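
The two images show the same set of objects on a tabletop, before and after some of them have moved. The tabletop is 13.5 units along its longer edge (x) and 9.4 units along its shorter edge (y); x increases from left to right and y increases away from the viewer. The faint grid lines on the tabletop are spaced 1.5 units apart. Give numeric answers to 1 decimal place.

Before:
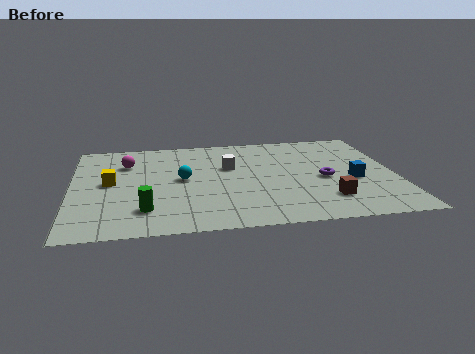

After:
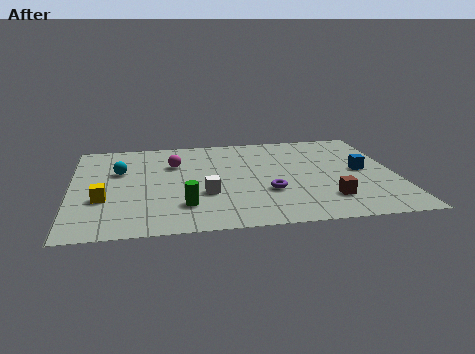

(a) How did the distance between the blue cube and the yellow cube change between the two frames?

+0.8

Before: roughly 10.1 units apart; after: 10.9. That's 0.8 units further apart.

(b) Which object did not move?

the brown cube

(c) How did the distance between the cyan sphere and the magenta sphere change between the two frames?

-0.6

They were about 3.0 units apart before and 2.4 after — 0.6 units closer together.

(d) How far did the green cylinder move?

1.6

The green cylinder was near (3.0, 2.1) before and (4.6, 2.3) after, so it travelled √(1.6² + 0.2²) ≈ 1.6 units.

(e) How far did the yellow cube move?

1.6

The yellow cube moved from about (1.6, 4.9) to (1.3, 3.3), a distance of √(0.3² + 1.6²) ≈ 1.6.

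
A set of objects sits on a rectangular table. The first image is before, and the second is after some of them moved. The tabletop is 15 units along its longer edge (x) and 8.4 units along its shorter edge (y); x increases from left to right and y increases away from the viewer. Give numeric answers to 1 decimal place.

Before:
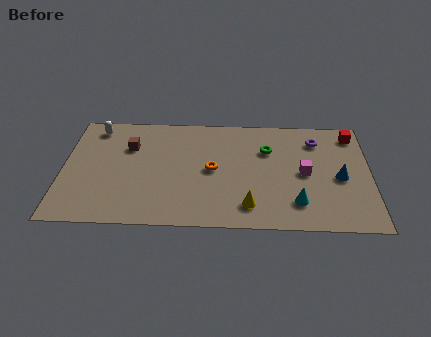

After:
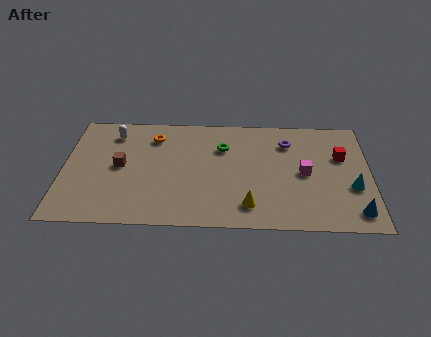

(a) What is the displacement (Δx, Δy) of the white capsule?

(0.9, -0.4)

The white capsule started near (1.5, 7.2) and ended near (2.4, 6.8).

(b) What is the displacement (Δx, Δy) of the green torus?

(-2.2, 0.1)

From the two frames, the green torus sits at roughly (10.0, 5.8) before and (7.8, 5.9) after.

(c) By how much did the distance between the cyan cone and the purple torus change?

-0.3

The distance was about 4.8 in the first image and 4.5 in the second, so they moved 0.3 units closer together.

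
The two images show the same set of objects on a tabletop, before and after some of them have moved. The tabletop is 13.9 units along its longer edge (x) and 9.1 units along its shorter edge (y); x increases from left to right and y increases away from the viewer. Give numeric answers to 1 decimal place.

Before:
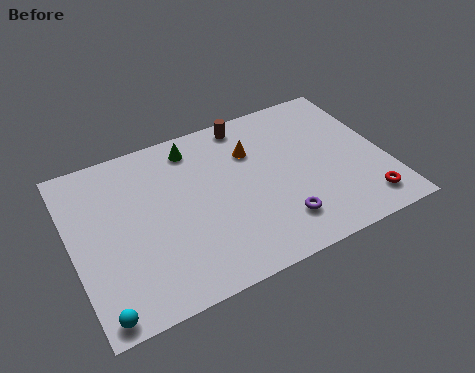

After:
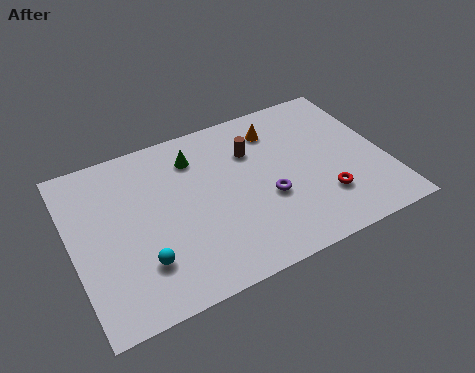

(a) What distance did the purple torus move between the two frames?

1.5

The purple torus was near (8.8, 2.0) before and (8.5, 3.5) after, so it travelled √(0.3² + 1.5²) ≈ 1.5 units.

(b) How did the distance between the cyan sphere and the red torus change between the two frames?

-3.7

The distance was about 11.8 in the first image and 8.1 in the second, so they moved 3.7 units closer together.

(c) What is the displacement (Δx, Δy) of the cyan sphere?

(2.0, 1.6)

The cyan sphere was at about (0.8, 0.8) and moved to about (2.8, 2.4).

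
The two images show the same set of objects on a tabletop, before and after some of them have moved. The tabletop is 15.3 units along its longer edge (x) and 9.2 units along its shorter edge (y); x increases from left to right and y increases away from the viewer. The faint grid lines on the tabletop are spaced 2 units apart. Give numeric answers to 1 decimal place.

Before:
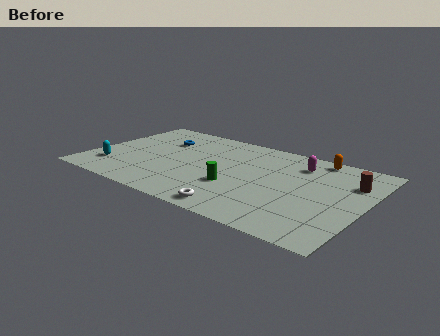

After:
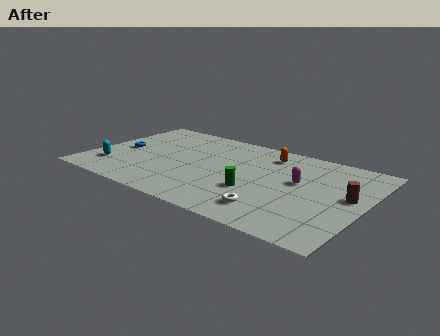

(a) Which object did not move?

the cyan capsule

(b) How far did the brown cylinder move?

1.5

The brown cylinder moved from about (14.3, 6.5) to (14.4, 5.0), a distance of √(0.1² + 1.5²) ≈ 1.5.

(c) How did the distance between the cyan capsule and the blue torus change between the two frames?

-2.5

The distance was about 4.7 in the first image and 2.2 in the second, so they moved 2.5 units closer together.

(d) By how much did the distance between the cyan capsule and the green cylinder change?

+1.1

Before: roughly 7.0 units apart; after: 8.1. That's 1.1 units further apart.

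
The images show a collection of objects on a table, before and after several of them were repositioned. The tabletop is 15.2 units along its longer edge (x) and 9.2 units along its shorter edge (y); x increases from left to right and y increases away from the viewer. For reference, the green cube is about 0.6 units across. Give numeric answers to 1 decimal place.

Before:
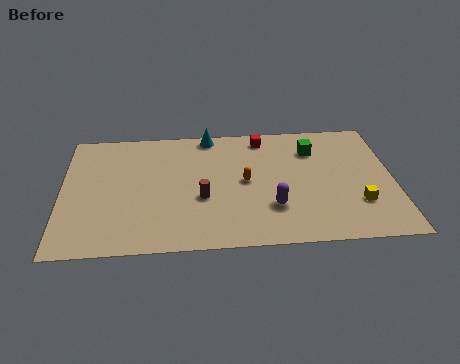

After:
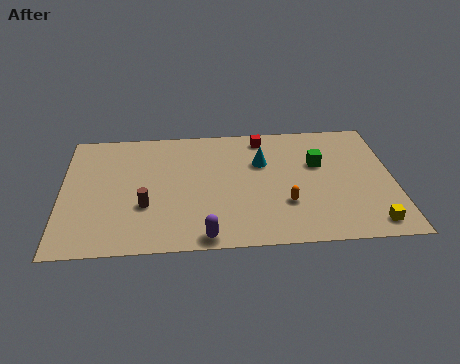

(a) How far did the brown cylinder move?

2.6

The brown cylinder moved from about (6.4, 3.6) to (3.8, 3.2), a distance of √(2.6² + 0.4²) ≈ 2.6.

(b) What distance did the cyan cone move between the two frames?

3.3

The cyan cone moved from about (6.8, 8.4) to (9.2, 6.1), a distance of √(2.4² + 2.3²) ≈ 3.3.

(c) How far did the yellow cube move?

1.6

The yellow cube was near (13.5, 2.7) before and (14.0, 1.2) after, so it travelled √(0.5² + 1.5²) ≈ 1.6 units.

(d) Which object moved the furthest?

the purple capsule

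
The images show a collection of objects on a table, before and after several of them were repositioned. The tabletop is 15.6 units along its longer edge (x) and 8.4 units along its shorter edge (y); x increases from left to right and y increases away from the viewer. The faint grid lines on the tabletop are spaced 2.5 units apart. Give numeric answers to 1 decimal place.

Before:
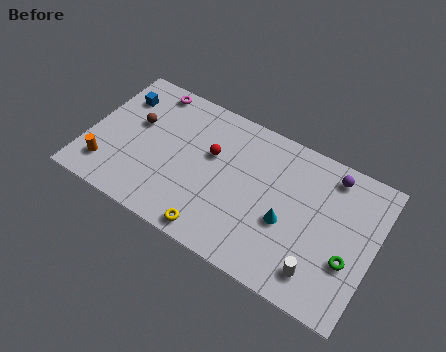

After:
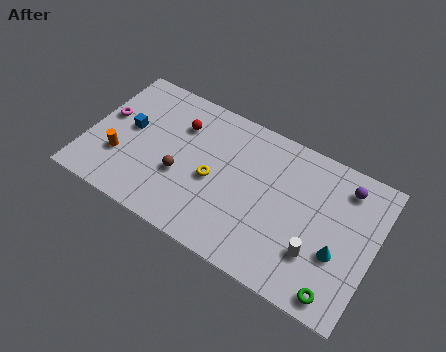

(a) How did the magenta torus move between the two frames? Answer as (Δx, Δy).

(-2.0, -2.7)

The magenta torus was at about (2.8, 7.5) and moved to about (0.8, 4.8).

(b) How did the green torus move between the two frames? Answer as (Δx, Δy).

(-0.3, -2.0)

The green torus was at about (14.4, 3.0) and moved to about (14.1, 1.0).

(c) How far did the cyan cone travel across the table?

2.8

The cyan cone was near (11.0, 3.4) before and (13.8, 3.1) after, so it travelled √(2.8² + 0.3²) ≈ 2.8 units.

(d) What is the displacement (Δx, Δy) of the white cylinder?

(-0.3, 0.9)

From the two frames, the white cylinder sits at roughly (13.0, 1.6) before and (12.7, 2.5) after.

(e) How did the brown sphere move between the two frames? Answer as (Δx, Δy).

(2.8, -1.9)

From the two frames, the brown sphere sits at roughly (2.4, 5.1) before and (5.2, 3.2) after.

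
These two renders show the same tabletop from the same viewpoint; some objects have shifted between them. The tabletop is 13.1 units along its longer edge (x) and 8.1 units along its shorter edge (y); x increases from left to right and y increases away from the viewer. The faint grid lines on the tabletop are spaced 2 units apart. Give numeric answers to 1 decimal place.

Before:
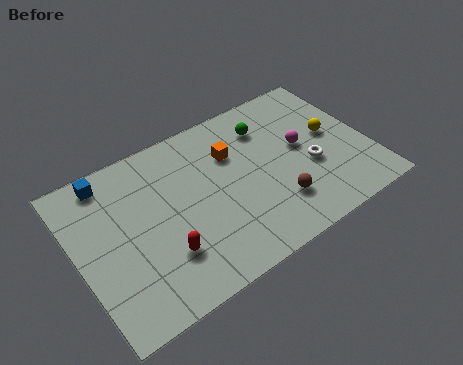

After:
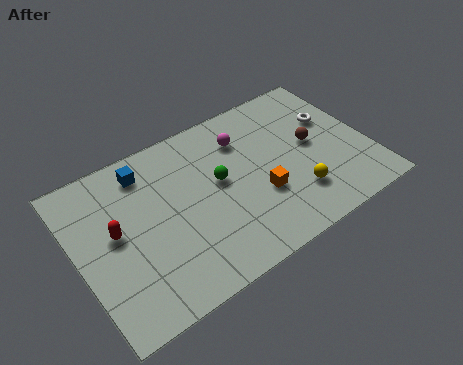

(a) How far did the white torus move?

2.4

From (10.4, 3.2) to (11.8, 5.2), the white torus covered √(1.4² + 2.0²) ≈ 2.4 units.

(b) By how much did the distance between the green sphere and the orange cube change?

+0.5

They were about 1.8 units apart before and 2.3 after — 0.5 units further apart.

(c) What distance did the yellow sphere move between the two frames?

3.1

The yellow sphere was near (11.6, 4.4) before and (9.5, 2.1) after, so it travelled √(2.1² + 2.3²) ≈ 3.1 units.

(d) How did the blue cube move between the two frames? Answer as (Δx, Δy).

(1.6, -0.4)

From the two frames, the blue cube sits at roughly (1.8, 7.1) before and (3.4, 6.7) after.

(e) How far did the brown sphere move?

3.0

The brown sphere moved from about (8.6, 2.1) to (10.7, 4.3), a distance of √(2.1² + 2.2²) ≈ 3.0.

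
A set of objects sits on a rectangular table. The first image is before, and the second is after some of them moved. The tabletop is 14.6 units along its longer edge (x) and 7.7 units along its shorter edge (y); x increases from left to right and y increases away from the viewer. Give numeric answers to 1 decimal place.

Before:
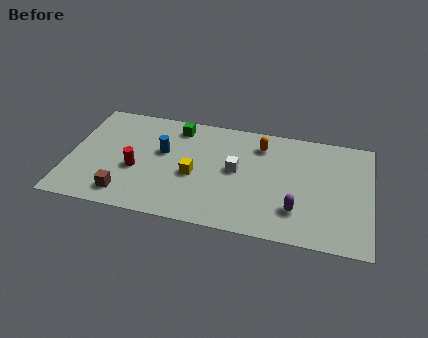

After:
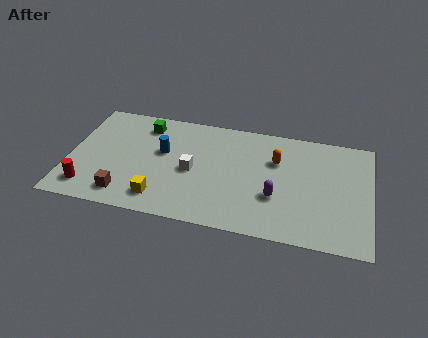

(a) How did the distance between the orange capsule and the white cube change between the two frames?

+2.0

Before: roughly 2.3 units apart; after: 4.3. That's 2.0 units further apart.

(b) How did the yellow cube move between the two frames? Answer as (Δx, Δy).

(-1.5, -1.9)

The yellow cube started near (6.1, 3.3) and ended near (4.6, 1.4).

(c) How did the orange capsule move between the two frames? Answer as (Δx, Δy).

(0.8, -0.9)

From the two frames, the orange capsule sits at roughly (9.2, 6.1) before and (10.0, 5.2) after.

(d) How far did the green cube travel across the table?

1.6

The green cube moved from about (5.1, 6.5) to (3.5, 6.3), a distance of √(1.6² + 0.2²) ≈ 1.6.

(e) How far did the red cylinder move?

2.8

The red cylinder moved from about (3.3, 3.1) to (1.1, 1.4), a distance of √(2.2² + 1.7²) ≈ 2.8.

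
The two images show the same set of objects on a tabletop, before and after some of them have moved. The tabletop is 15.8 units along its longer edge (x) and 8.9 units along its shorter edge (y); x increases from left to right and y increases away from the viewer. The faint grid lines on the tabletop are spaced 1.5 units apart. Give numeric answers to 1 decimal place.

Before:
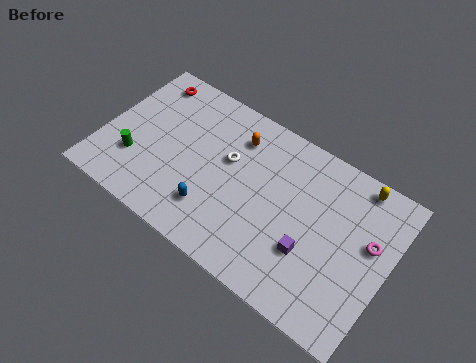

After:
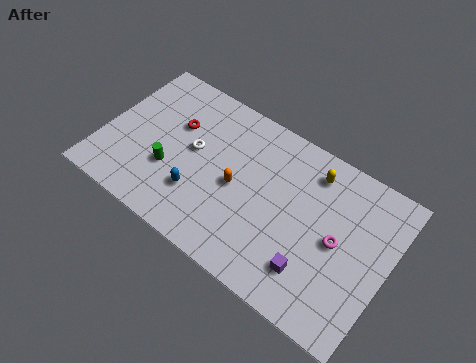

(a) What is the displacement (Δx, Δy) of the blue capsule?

(-0.9, 0.4)

The blue capsule was at about (6.5, 2.2) and moved to about (5.6, 2.6).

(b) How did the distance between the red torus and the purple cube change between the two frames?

-1.9

Before: roughly 11.1 units apart; after: 9.2. That's 1.9 units closer together.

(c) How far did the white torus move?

2.0

From (6.8, 5.4) to (4.9, 4.9), the white torus covered √(1.9² + 0.5²) ≈ 2.0 units.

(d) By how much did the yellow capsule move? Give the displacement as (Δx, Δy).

(-2.4, -0.7)

The yellow capsule started near (13.6, 8.0) and ended near (11.2, 7.3).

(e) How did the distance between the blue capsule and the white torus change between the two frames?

-0.8

Before: roughly 3.2 units apart; after: 2.4. That's 0.8 units closer together.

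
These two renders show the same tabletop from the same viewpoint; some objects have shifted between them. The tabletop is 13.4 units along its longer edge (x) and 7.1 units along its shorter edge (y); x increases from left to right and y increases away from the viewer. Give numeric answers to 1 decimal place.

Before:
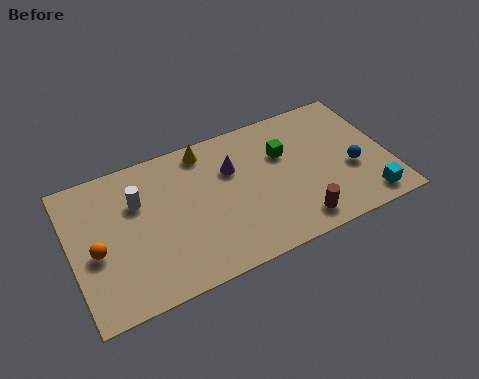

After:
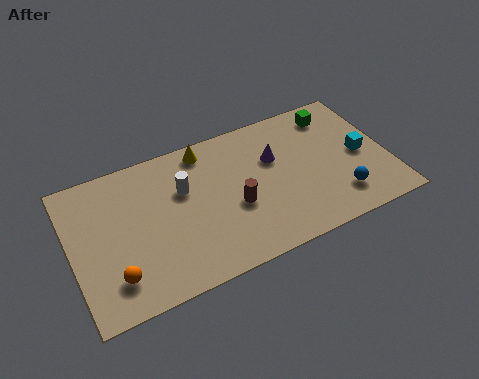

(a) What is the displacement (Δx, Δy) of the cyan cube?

(0.1, 2.4)

The cyan cube started near (12.2, 1.0) and ended near (12.3, 3.4).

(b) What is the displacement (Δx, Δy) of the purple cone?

(1.8, -0.2)

The purple cone started near (6.9, 4.8) and ended near (8.7, 4.6).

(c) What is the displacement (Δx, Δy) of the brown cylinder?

(-2.4, 1.8)

The brown cylinder was at about (9.2, 1.1) and moved to about (6.8, 2.9).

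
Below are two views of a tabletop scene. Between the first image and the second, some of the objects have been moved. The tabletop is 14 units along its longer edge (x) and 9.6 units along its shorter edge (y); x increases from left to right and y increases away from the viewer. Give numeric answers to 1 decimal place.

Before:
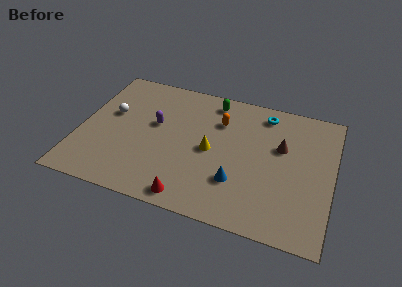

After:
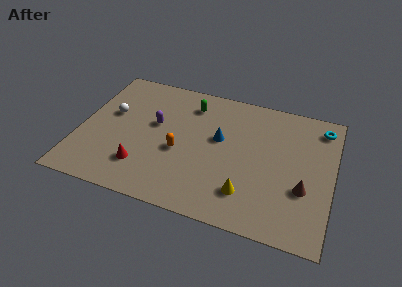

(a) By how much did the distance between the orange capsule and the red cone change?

-3.5

Before: roughly 6.0 units apart; after: 2.5. That's 3.5 units closer together.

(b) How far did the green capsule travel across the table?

1.3

The green capsule was near (7.1, 8.3) before and (5.9, 7.7) after, so it travelled √(1.2² + 0.6²) ≈ 1.3 units.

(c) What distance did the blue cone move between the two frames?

3.0

From (8.9, 2.8) to (7.7, 5.6), the blue cone covered √(1.2² + 2.8²) ≈ 3.0 units.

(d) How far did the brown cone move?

3.0

From (11.1, 6.0) to (12.5, 3.4), the brown cone covered √(1.4² + 2.6²) ≈ 3.0 units.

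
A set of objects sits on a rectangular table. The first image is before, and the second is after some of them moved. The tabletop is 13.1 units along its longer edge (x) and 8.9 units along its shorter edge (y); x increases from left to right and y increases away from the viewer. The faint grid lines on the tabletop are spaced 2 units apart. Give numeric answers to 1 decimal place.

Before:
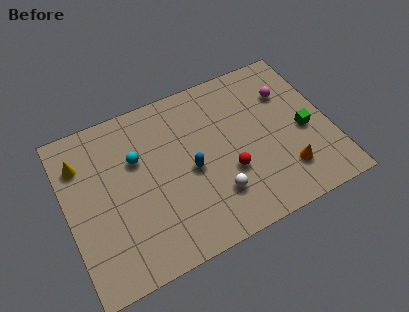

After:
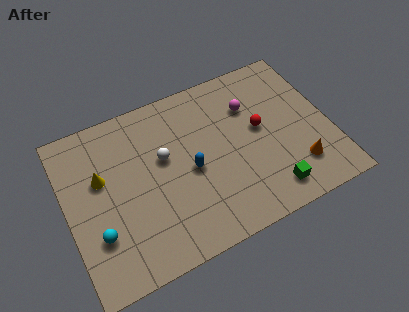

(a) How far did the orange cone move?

0.6

From (10.6, 2.1) to (11.2, 2.1), the orange cone covered √(0.6² + 0.0²) ≈ 0.6 units.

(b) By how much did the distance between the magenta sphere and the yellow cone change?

-2.8

They were about 10.4 units apart before and 7.6 after — 2.8 units closer together.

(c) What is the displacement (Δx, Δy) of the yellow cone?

(0.9, -1.2)

The yellow cone was at about (0.9, 6.7) and moved to about (1.8, 5.5).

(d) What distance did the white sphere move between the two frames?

3.7

The white sphere moved from about (7.1, 2.3) to (4.9, 5.3), a distance of √(2.2² + 3.0²) ≈ 3.7.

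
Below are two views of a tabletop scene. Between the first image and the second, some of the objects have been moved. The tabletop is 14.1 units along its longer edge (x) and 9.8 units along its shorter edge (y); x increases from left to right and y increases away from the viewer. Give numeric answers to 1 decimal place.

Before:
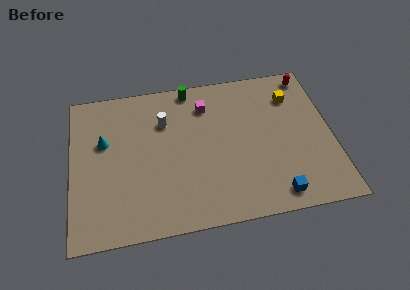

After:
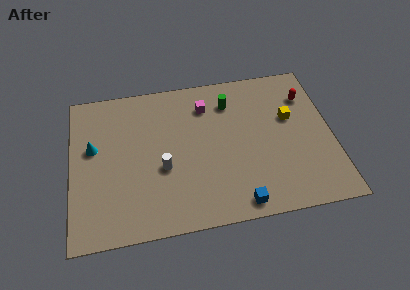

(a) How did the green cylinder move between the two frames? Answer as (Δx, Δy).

(2.1, -1.3)

The green cylinder was at about (6.6, 8.9) and moved to about (8.7, 7.6).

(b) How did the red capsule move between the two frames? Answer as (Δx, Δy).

(-0.2, -1.4)

From the two frames, the red capsule sits at roughly (13.1, 8.7) before and (12.9, 7.3) after.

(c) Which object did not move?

the magenta cube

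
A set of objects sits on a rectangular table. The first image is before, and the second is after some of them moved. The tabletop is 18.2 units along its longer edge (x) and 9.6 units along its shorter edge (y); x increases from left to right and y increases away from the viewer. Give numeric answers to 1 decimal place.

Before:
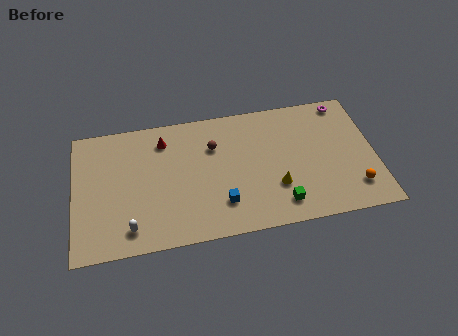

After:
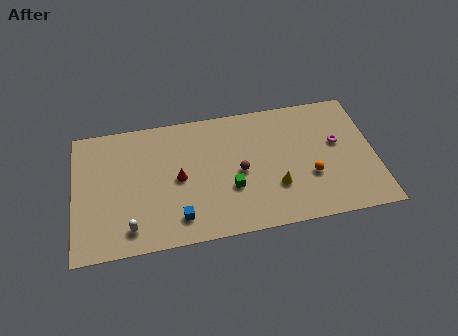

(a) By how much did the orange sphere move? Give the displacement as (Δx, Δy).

(-2.6, 1.3)

The orange sphere was at about (16.8, 2.1) and moved to about (14.2, 3.4).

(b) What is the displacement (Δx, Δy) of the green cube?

(-2.9, 1.7)

The green cube was at about (12.3, 1.7) and moved to about (9.4, 3.4).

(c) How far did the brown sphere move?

2.7

The brown sphere was near (8.5, 6.7) before and (10.0, 4.5) after, so it travelled √(1.5² + 2.2²) ≈ 2.7 units.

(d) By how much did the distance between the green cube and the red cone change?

-5.7

Before: roughly 9.1 units apart; after: 3.4. That's 5.7 units closer together.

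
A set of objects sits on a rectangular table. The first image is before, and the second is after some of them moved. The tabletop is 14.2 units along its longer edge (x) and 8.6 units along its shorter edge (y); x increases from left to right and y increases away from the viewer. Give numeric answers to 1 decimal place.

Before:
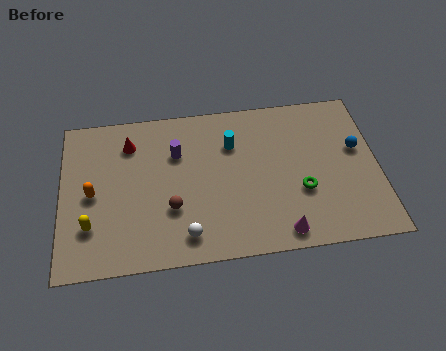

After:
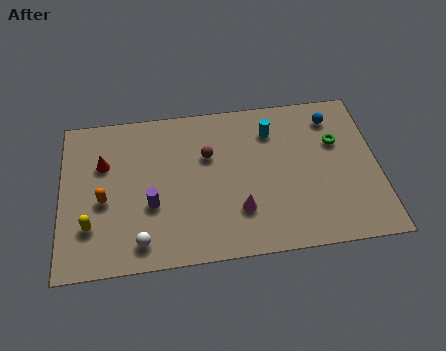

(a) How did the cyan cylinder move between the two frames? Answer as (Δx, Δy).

(1.8, 0.5)

From the two frames, the cyan cylinder sits at roughly (7.7, 6.1) before and (9.5, 6.6) after.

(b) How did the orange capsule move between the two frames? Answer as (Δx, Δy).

(0.5, -0.4)

From the two frames, the orange capsule sits at roughly (1.4, 4.1) before and (1.9, 3.7) after.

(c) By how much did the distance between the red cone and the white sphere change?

-1.1

Before: roughly 5.8 units apart; after: 4.7. That's 1.1 units closer together.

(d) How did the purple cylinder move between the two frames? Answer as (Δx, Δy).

(-1.2, -2.7)

The purple cylinder started near (5.2, 5.9) and ended near (4.0, 3.2).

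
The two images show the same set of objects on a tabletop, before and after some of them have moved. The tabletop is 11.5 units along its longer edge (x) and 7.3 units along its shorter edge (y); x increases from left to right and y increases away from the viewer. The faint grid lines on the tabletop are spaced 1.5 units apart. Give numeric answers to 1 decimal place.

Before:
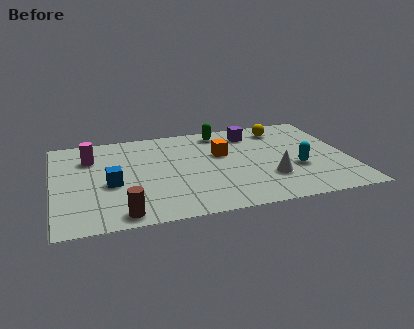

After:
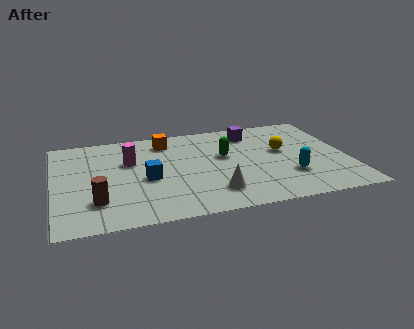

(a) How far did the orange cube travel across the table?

2.6

The orange cube moved from about (6.6, 4.5) to (4.5, 6.0), a distance of √(2.1² + 1.5²) ≈ 2.6.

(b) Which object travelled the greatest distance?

the orange cube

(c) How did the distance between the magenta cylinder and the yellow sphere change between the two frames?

-1.6

Before: roughly 7.6 units apart; after: 6.0. That's 1.6 units closer together.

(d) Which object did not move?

the purple cube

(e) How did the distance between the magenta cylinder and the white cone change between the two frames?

-3.1

Before: roughly 7.5 units apart; after: 4.4. That's 3.1 units closer together.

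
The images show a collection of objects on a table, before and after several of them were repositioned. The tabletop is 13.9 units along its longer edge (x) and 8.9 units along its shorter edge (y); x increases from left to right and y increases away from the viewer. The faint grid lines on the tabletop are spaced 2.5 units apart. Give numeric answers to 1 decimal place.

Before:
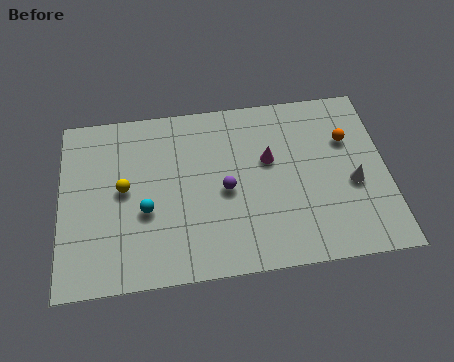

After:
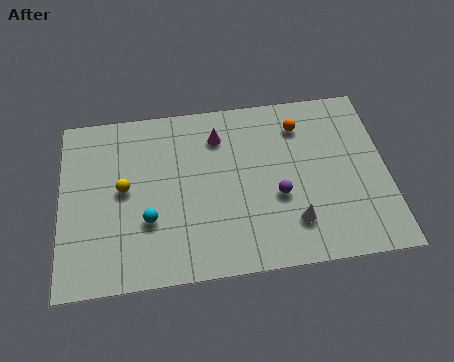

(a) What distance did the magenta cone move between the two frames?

2.6

The magenta cone was near (8.9, 5.4) before and (6.8, 6.9) after, so it travelled √(2.1² + 1.5²) ≈ 2.6 units.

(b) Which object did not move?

the yellow sphere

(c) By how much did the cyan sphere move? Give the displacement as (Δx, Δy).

(0.1, -0.5)

The cyan sphere started near (3.6, 3.5) and ended near (3.7, 3.0).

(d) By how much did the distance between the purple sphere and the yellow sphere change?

+2.3

They were about 4.3 units apart before and 6.6 after — 2.3 units further apart.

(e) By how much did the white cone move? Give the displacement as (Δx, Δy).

(-2.6, -1.6)

The white cone started near (12.4, 3.7) and ended near (9.8, 2.1).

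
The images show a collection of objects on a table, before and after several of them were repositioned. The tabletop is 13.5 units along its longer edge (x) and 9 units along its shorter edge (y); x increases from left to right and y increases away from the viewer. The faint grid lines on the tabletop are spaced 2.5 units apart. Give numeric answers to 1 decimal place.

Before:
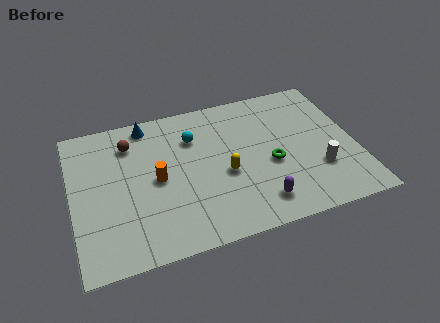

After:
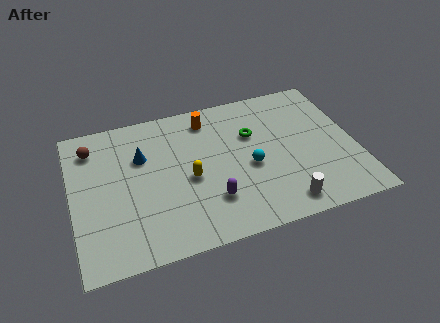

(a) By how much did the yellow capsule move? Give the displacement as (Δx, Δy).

(-1.7, 0.2)

The yellow capsule was at about (7.2, 3.8) and moved to about (5.5, 4.0).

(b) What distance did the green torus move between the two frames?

2.2

From (9.4, 3.8) to (8.7, 5.9), the green torus covered √(0.7² + 2.1²) ≈ 2.2 units.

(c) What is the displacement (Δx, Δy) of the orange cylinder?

(2.7, 3.1)

The orange cylinder started near (4.0, 4.4) and ended near (6.7, 7.5).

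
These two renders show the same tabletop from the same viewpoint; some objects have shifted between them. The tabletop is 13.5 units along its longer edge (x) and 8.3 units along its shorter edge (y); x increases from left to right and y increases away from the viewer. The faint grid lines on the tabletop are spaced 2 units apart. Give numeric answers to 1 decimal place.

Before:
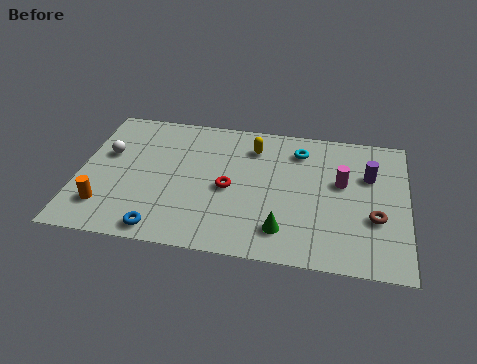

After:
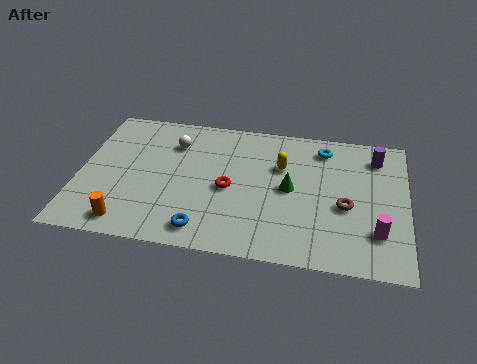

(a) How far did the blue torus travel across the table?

1.7

From (3.6, 0.9) to (5.3, 1.2), the blue torus covered √(1.7² + 0.3²) ≈ 1.7 units.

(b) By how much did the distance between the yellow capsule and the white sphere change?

-1.6

The distance was about 6.2 in the first image and 4.6 in the second, so they moved 1.6 units closer together.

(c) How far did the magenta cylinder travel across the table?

3.1

From (10.8, 4.9) to (12.3, 2.2), the magenta cylinder covered √(1.5² + 2.7²) ≈ 3.1 units.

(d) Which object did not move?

the red torus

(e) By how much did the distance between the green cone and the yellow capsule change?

-3.6

They were about 5.0 units apart before and 1.4 after — 3.6 units closer together.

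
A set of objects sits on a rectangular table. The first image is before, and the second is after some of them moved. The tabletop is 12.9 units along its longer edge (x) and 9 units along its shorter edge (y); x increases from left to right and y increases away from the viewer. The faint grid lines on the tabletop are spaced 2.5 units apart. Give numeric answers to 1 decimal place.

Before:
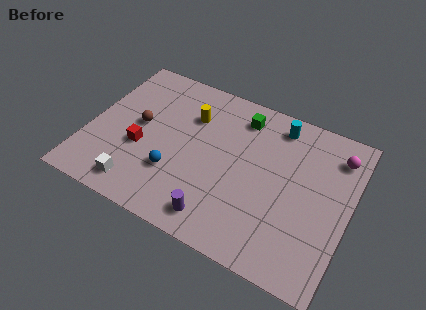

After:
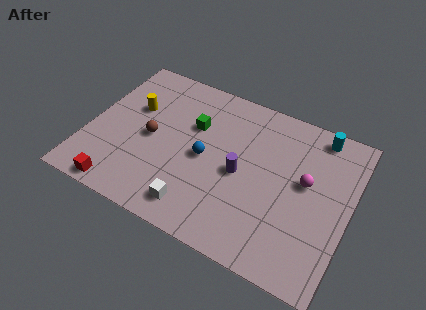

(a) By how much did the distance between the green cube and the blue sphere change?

-3.5

They were about 5.3 units apart before and 1.8 after — 3.5 units closer together.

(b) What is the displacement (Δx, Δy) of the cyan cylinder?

(2.0, 0.3)

From the two frames, the cyan cylinder sits at roughly (9.0, 7.7) before and (11.0, 8.0) after.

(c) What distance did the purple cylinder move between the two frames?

3.0

The purple cylinder moved from about (6.9, 1.3) to (7.6, 4.2), a distance of √(0.7² + 2.9²) ≈ 3.0.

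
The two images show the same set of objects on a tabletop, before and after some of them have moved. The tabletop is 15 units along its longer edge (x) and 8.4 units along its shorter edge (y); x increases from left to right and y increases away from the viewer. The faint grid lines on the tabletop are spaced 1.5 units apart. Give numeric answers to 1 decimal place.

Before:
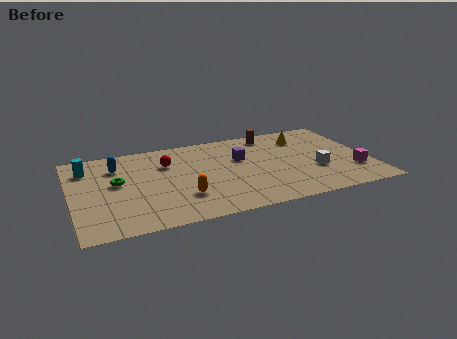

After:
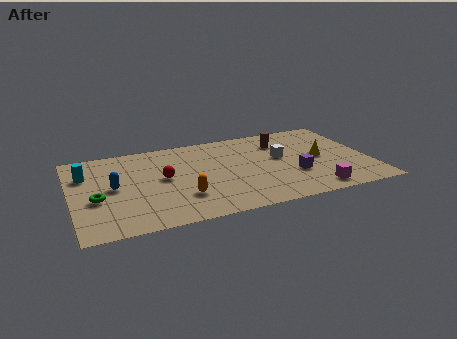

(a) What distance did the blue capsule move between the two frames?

2.0

The blue capsule was near (2.4, 6.3) before and (2.1, 4.3) after, so it travelled √(0.3² + 2.0²) ≈ 2.0 units.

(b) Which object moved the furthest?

the purple cube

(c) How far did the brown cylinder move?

1.0

The brown cylinder was near (10.4, 7.3) before and (10.8, 6.4) after, so it travelled √(0.4² + 0.9²) ≈ 1.0 units.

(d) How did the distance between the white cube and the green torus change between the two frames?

-0.5

Before: roughly 10.0 units apart; after: 9.5. That's 0.5 units closer together.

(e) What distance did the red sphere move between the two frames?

1.4

The red sphere moved from about (4.9, 5.9) to (4.6, 4.5), a distance of √(0.3² + 1.4²) ≈ 1.4.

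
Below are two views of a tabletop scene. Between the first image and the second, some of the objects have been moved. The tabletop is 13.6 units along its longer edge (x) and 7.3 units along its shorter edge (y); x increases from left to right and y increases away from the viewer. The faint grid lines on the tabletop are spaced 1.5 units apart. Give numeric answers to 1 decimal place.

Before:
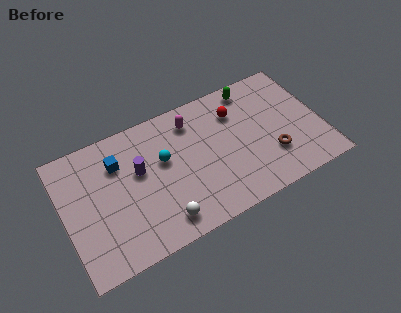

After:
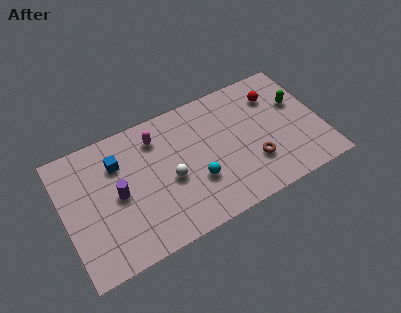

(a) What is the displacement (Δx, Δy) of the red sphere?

(2.1, 0.1)

From the two frames, the red sphere sits at roughly (9.3, 5.4) before and (11.4, 5.5) after.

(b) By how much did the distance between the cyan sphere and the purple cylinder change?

+2.8

The distance was about 1.3 in the first image and 4.1 in the second, so they moved 2.8 units further apart.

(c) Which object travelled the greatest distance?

the green capsule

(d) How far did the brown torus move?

1.0

The brown torus was near (10.8, 2.2) before and (9.8, 2.2) after, so it travelled √(1.0² + 0.0²) ≈ 1.0 units.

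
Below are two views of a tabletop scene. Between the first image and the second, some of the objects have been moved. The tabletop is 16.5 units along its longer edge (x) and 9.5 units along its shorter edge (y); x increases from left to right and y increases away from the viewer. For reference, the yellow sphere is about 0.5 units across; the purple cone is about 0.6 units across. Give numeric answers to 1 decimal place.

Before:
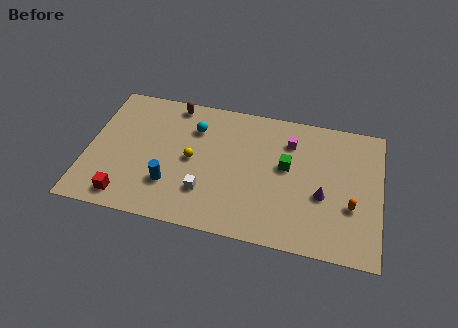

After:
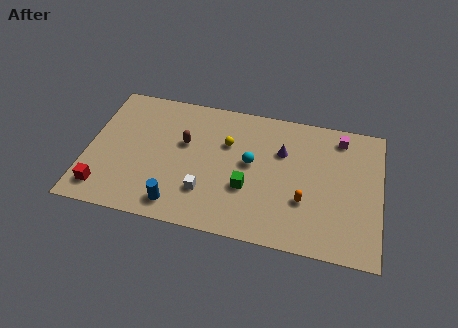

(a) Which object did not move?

the white cube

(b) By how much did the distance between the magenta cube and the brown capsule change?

+2.2

The distance was about 6.8 in the first image and 9.0 in the second, so they moved 2.2 units further apart.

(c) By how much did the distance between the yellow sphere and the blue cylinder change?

+3.2

They were about 2.3 units apart before and 5.5 after — 3.2 units further apart.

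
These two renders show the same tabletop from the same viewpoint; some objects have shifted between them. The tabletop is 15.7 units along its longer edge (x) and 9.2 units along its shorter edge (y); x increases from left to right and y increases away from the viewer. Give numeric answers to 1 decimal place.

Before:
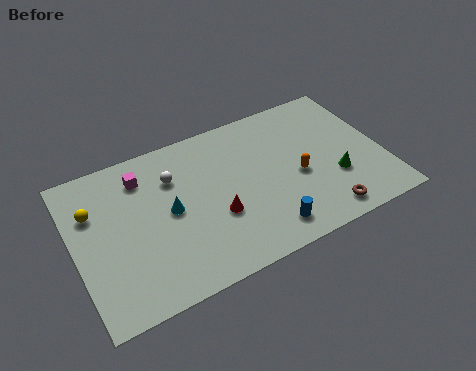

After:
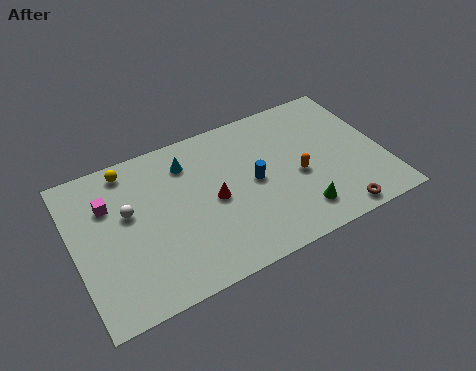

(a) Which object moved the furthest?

the blue cylinder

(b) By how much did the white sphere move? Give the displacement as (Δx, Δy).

(-2.4, -1.1)

From the two frames, the white sphere sits at roughly (5.2, 6.6) before and (2.8, 5.5) after.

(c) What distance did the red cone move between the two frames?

1.0

The red cone moved from about (7.0, 3.4) to (7.0, 4.4), a distance of √(0.0² + 1.0²) ≈ 1.0.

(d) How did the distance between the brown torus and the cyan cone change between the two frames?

+1.1

They were about 8.2 units apart before and 9.3 after — 1.1 units further apart.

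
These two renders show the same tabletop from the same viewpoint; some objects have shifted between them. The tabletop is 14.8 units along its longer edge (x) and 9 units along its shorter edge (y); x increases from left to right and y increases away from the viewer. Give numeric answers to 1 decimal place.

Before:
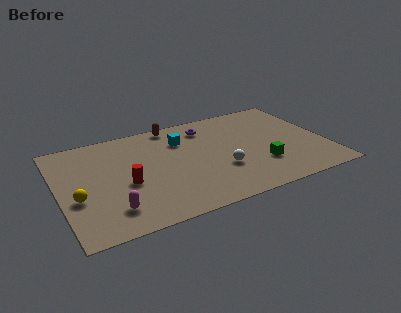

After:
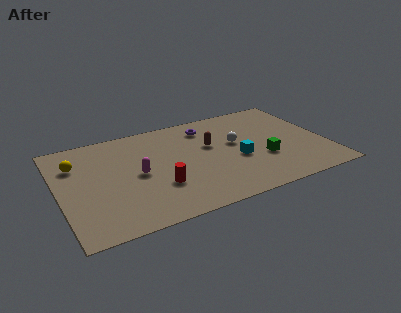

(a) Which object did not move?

the purple torus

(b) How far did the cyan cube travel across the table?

4.0

The cyan cube was near (7.0, 6.6) before and (9.8, 3.7) after, so it travelled √(2.8² + 2.9²) ≈ 4.0 units.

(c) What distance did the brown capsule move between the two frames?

3.2

From (6.7, 8.2) to (8.5, 5.5), the brown capsule covered √(1.8² + 2.7²) ≈ 3.2 units.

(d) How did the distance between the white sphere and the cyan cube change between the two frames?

-2.4

They were about 3.9 units apart before and 1.5 after — 2.4 units closer together.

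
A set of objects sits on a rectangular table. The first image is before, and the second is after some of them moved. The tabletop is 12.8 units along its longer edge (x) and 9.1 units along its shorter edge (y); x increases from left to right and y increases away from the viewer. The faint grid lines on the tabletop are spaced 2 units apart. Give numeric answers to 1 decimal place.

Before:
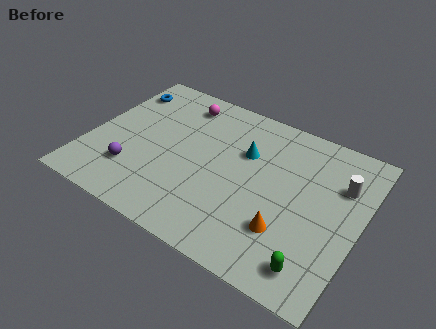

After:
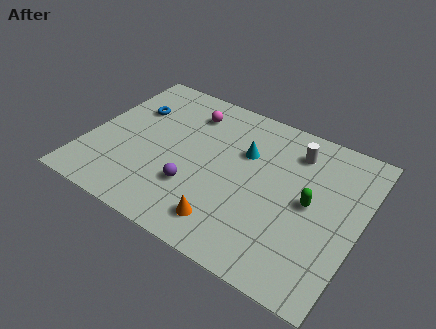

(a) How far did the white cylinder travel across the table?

2.5

The white cylinder was near (11.7, 6.3) before and (9.4, 7.2) after, so it travelled √(2.3² + 0.9²) ≈ 2.5 units.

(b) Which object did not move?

the cyan cone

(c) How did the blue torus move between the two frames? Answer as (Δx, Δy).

(0.8, -1.0)

The blue torus started near (0.9, 7.2) and ended near (1.7, 6.2).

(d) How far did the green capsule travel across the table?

3.3

From (11.2, 1.4) to (10.5, 4.6), the green capsule covered √(0.7² + 3.2²) ≈ 3.3 units.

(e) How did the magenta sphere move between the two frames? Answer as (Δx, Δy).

(0.5, -0.4)

The magenta sphere started near (3.8, 7.6) and ended near (4.3, 7.2).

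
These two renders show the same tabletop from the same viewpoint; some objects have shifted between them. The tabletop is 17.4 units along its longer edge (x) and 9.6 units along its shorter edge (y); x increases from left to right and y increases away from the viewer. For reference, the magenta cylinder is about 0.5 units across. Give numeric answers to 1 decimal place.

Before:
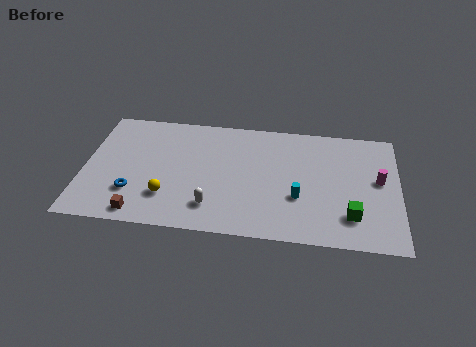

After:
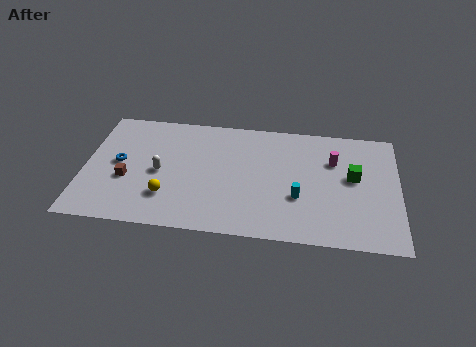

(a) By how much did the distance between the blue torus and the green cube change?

+1.0

The distance was about 12.0 in the first image and 13.0 in the second, so they moved 1.0 units further apart.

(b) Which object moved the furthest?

the white capsule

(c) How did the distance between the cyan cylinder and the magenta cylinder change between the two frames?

-1.1

Before: roughly 4.8 units apart; after: 3.7. That's 1.1 units closer together.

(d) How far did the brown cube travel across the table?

2.8

The brown cube moved from about (3.3, 1.1) to (2.4, 3.7), a distance of √(0.9² + 2.6²) ≈ 2.8.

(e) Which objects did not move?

the yellow sphere and the cyan cylinder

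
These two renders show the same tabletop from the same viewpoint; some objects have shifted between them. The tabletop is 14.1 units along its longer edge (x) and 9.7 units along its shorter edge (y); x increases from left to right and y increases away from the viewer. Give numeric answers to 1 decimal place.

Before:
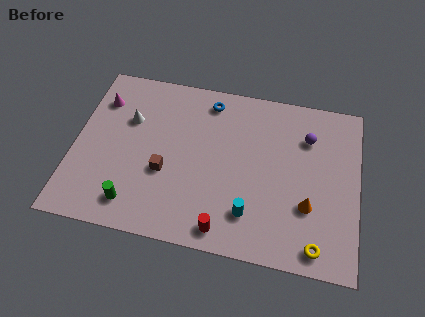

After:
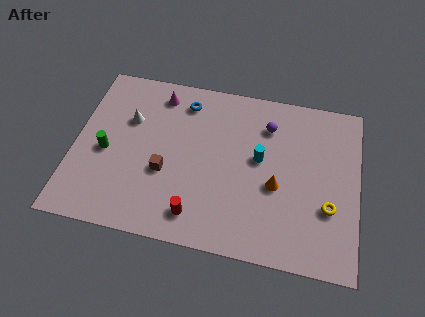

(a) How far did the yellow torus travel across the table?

2.3

The yellow torus moved from about (12.2, 1.1) to (12.7, 3.3), a distance of √(0.5² + 2.2²) ≈ 2.3.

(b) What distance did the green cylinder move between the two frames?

3.1

The green cylinder moved from about (3.2, 1.6) to (1.6, 4.3), a distance of √(1.6² + 2.7²) ≈ 3.1.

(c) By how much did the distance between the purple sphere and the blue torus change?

-0.9

Before: roughly 5.1 units apart; after: 4.2. That's 0.9 units closer together.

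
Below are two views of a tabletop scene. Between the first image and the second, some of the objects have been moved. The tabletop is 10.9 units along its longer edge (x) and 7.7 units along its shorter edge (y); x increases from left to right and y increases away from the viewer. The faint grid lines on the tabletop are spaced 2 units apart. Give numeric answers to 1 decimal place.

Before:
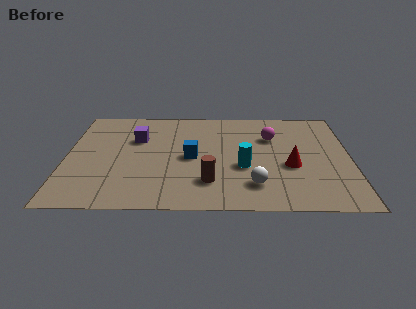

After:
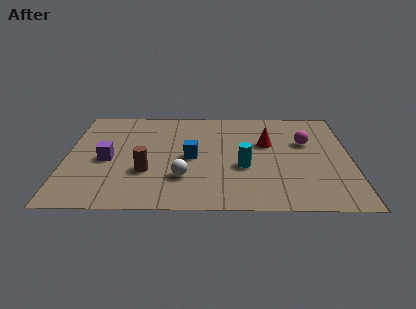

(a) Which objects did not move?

the blue cube and the cyan cylinder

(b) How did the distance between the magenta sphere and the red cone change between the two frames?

-0.8

Before: roughly 2.3 units apart; after: 1.5. That's 0.8 units closer together.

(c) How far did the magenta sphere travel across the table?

1.4

From (7.9, 5.3) to (9.2, 4.9), the magenta sphere covered √(1.3² + 0.4²) ≈ 1.4 units.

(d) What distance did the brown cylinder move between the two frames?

2.5

The brown cylinder moved from about (5.5, 1.9) to (3.1, 2.6), a distance of √(2.4² + 0.7²) ≈ 2.5.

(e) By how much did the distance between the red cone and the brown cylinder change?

+1.8

Before: roughly 3.3 units apart; after: 5.1. That's 1.8 units further apart.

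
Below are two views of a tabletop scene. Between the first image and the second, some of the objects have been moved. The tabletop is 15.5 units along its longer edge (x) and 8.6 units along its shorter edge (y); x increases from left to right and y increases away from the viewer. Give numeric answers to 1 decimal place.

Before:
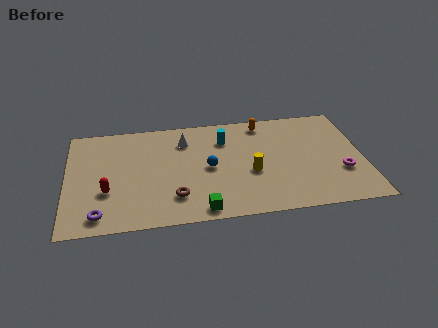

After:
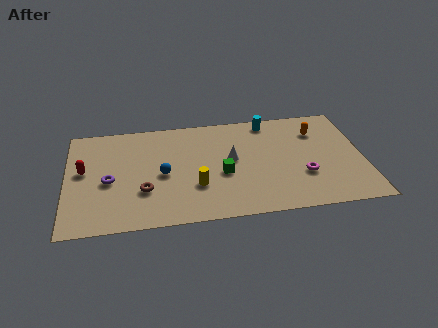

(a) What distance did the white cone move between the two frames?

3.1

The white cone moved from about (6.2, 6.6) to (8.6, 4.7), a distance of √(2.4² + 1.9²) ≈ 3.1.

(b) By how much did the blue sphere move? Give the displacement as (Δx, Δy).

(-2.4, -0.2)

The blue sphere was at about (7.4, 4.2) and moved to about (5.0, 4.0).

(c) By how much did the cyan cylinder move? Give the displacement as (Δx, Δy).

(2.4, 1.2)

The cyan cylinder started near (8.3, 6.4) and ended near (10.7, 7.6).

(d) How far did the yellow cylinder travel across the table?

3.0

From (9.6, 3.5) to (6.7, 2.8), the yellow cylinder covered √(2.9² + 0.7²) ≈ 3.0 units.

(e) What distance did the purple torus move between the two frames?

2.6

From (1.7, 1.2) to (2.2, 3.8), the purple torus covered √(0.5² + 2.6²) ≈ 2.6 units.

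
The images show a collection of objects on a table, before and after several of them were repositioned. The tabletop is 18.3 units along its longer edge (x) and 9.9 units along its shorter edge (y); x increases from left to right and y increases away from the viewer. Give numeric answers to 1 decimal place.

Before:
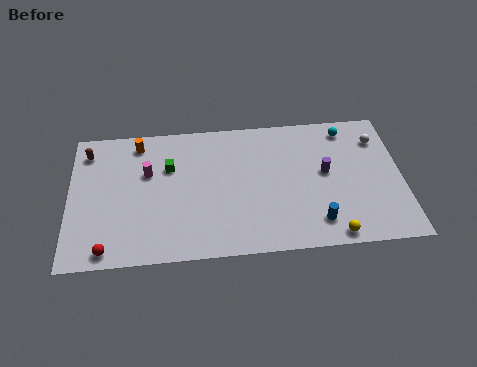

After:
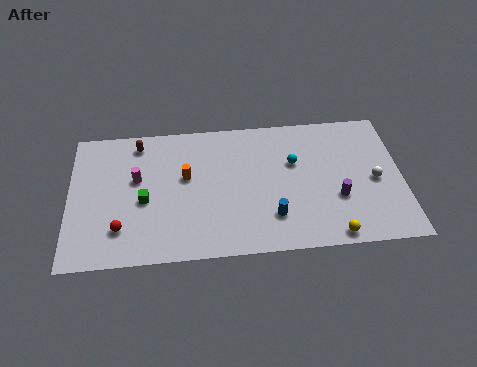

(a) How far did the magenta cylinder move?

0.7

From (4.3, 6.3) to (3.7, 5.9), the magenta cylinder covered √(0.6² + 0.4²) ≈ 0.7 units.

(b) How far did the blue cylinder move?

2.5

The blue cylinder was near (13.5, 1.9) before and (11.1, 2.5) after, so it travelled √(2.4² + 0.6²) ≈ 2.5 units.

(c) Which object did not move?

the yellow sphere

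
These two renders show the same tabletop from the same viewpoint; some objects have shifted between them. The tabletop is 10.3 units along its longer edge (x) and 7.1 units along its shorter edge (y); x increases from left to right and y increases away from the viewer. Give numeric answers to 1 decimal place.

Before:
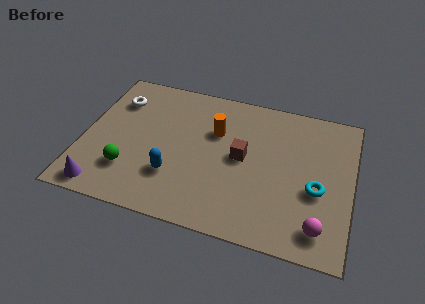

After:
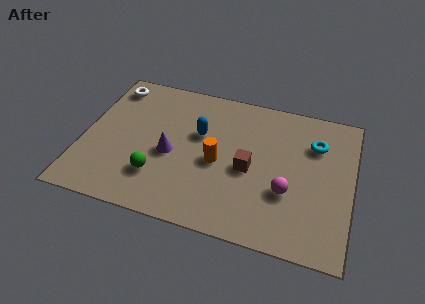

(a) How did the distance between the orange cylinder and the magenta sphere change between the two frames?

-2.7

They were about 5.5 units apart before and 2.8 after — 2.7 units closer together.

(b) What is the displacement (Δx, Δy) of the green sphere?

(1.1, 0.0)

From the two frames, the green sphere sits at roughly (1.9, 1.9) before and (3.0, 1.9) after.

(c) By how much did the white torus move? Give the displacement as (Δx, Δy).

(-0.3, 0.7)

From the two frames, the white torus sits at roughly (1.1, 5.3) before and (0.8, 6.0) after.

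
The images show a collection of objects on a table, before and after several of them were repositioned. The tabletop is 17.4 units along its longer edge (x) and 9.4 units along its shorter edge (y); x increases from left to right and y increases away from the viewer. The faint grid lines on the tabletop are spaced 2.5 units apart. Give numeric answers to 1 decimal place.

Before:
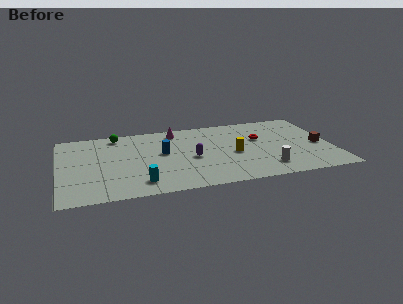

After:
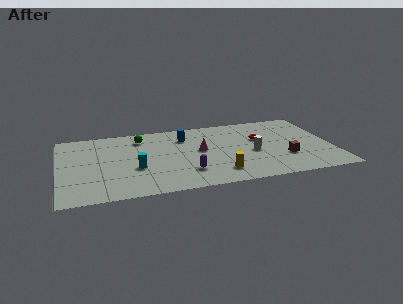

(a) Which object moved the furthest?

the magenta cone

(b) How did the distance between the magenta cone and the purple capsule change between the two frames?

-1.1

Before: roughly 4.0 units apart; after: 2.9. That's 1.1 units closer together.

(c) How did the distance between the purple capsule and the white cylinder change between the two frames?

-0.5

The distance was about 5.1 in the first image and 4.6 in the second, so they moved 0.5 units closer together.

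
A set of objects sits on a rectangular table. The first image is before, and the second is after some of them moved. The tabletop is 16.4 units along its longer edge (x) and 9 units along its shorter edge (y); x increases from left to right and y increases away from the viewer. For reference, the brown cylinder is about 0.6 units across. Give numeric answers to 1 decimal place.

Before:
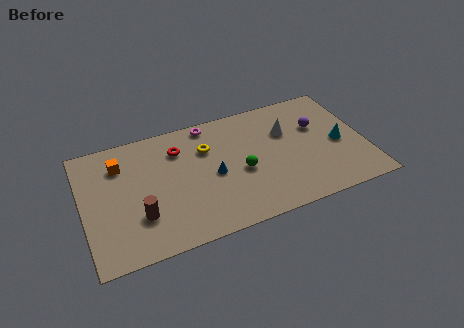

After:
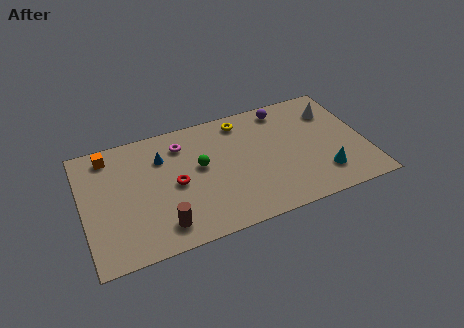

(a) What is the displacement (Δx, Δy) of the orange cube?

(-0.6, 0.9)

The orange cube was at about (2.3, 6.8) and moved to about (1.7, 7.7).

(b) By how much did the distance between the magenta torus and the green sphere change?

-2.3

They were about 4.5 units apart before and 2.2 after — 2.3 units closer together.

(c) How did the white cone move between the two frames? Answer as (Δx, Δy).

(2.8, 0.7)

The white cone was at about (12.0, 6.0) and moved to about (14.8, 6.7).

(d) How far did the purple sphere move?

2.7

The purple sphere moved from about (13.8, 5.8) to (12.0, 7.8), a distance of √(1.8² + 2.0²) ≈ 2.7.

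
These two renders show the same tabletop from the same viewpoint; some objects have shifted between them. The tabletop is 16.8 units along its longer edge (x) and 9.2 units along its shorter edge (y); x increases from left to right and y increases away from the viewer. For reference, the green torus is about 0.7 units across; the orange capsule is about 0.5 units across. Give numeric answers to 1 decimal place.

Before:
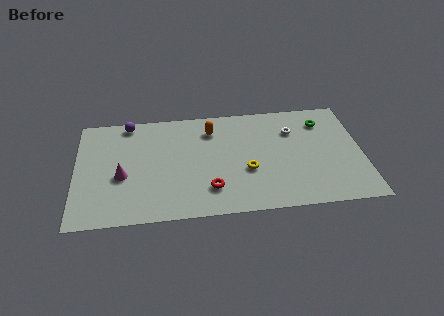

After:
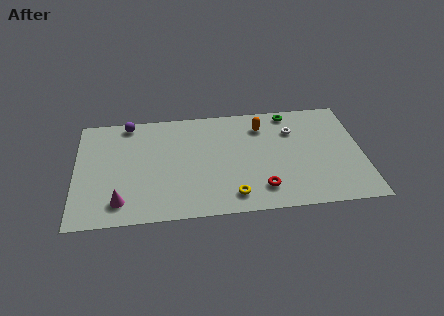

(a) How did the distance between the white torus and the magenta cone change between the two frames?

+0.8

Before: roughly 10.5 units apart; after: 11.3. That's 0.8 units further apart.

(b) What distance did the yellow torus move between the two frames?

2.2

The yellow torus was near (10.0, 3.5) before and (9.1, 1.5) after, so it travelled √(0.9² + 2.0²) ≈ 2.2 units.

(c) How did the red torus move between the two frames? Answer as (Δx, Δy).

(3.0, -0.3)

The red torus started near (7.8, 2.2) and ended near (10.8, 1.9).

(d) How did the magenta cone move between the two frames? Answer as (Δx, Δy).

(-0.1, -2.1)

From the two frames, the magenta cone sits at roughly (2.7, 3.8) before and (2.6, 1.7) after.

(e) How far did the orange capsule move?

3.0

From (8.0, 7.2) to (11.0, 7.2), the orange capsule covered √(3.0² + 0.0²) ≈ 3.0 units.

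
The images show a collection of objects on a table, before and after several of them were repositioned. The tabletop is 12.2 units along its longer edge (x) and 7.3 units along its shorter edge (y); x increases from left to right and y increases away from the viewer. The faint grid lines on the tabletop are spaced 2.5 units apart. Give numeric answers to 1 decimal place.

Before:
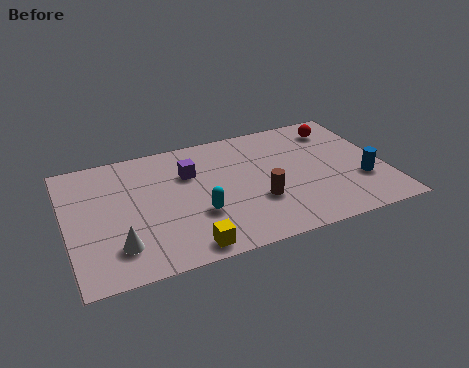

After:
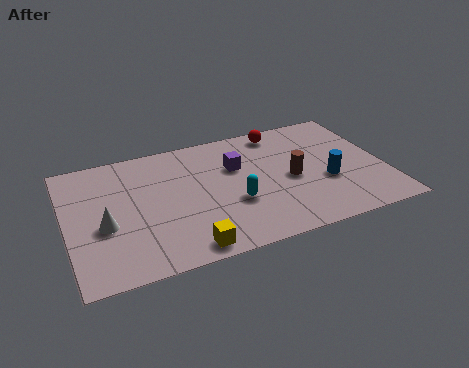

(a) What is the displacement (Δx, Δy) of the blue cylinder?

(-1.3, 0.4)

From the two frames, the blue cylinder sits at roughly (11.2, 2.4) before and (9.9, 2.8) after.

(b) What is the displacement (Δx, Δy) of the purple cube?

(1.8, -0.2)

From the two frames, the purple cube sits at roughly (4.8, 5.0) before and (6.6, 4.8) after.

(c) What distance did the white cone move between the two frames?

1.4

From (1.8, 1.7) to (1.4, 3.0), the white cone covered √(0.4² + 1.3²) ≈ 1.4 units.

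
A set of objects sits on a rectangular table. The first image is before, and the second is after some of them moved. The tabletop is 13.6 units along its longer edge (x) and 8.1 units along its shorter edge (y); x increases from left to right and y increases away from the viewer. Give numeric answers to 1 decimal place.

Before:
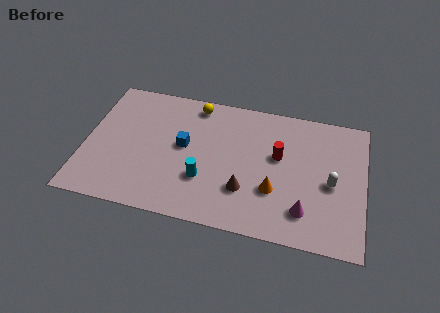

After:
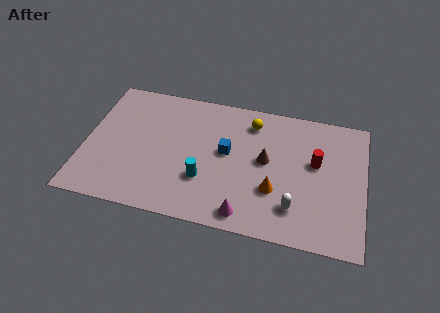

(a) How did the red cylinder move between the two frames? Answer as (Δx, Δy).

(1.8, 0.0)

The red cylinder started near (9.4, 4.8) and ended near (11.2, 4.8).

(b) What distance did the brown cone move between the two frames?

2.2

From (7.9, 2.4) to (8.8, 4.4), the brown cone covered √(0.9² + 2.0²) ≈ 2.2 units.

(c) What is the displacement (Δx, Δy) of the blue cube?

(2.1, 0.1)

The blue cube was at about (4.8, 4.4) and moved to about (6.9, 4.5).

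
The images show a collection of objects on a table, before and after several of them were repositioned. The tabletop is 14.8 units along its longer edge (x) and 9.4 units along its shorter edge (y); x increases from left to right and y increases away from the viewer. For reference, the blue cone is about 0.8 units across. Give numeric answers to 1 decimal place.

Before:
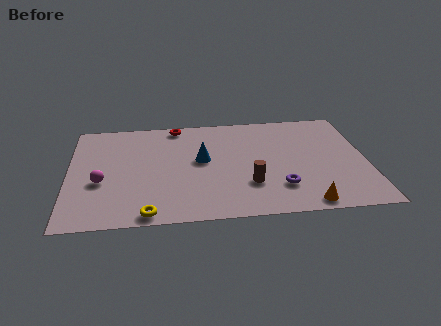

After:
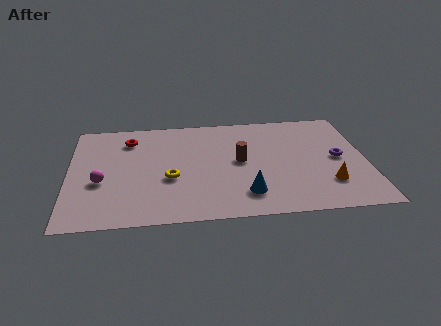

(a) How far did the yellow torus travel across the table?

3.1

The yellow torus moved from about (3.9, 0.8) to (5.0, 3.7), a distance of √(1.1² + 2.9²) ≈ 3.1.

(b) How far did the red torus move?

2.6

The red torus moved from about (5.4, 8.5) to (3.0, 7.4), a distance of √(2.4² + 1.1²) ≈ 2.6.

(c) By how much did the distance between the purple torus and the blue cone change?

+0.7

The distance was about 4.7 in the first image and 5.4 in the second, so they moved 0.7 units further apart.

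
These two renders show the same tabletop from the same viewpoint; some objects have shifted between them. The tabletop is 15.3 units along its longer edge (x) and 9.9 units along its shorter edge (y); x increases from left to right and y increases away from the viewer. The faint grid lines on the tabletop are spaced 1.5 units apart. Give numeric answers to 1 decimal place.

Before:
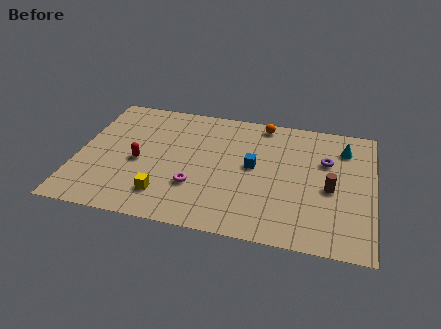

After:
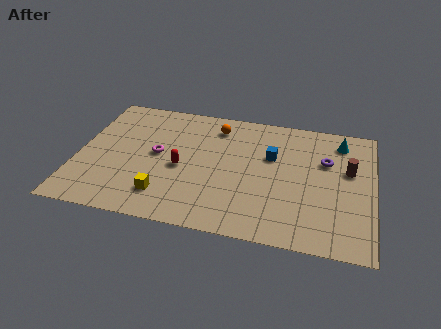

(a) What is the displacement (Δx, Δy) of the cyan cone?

(-0.2, 0.5)

The cyan cone started near (13.7, 7.7) and ended near (13.5, 8.2).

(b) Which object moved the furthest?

the magenta torus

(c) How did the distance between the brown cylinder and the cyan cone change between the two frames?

-1.1

They were about 3.4 units apart before and 2.3 after — 1.1 units closer together.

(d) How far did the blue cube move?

1.3

From (9.1, 5.3) to (10.0, 6.3), the blue cube covered √(0.9² + 1.0²) ≈ 1.3 units.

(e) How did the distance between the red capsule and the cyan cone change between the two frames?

-2.1

The distance was about 11.0 in the first image and 8.9 in the second, so they moved 2.1 units closer together.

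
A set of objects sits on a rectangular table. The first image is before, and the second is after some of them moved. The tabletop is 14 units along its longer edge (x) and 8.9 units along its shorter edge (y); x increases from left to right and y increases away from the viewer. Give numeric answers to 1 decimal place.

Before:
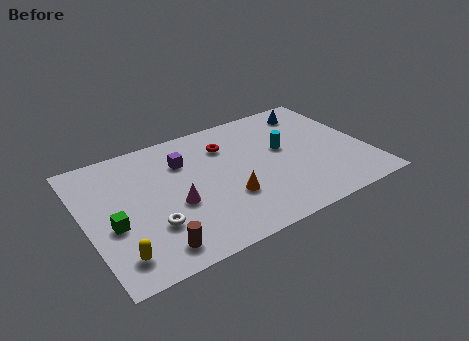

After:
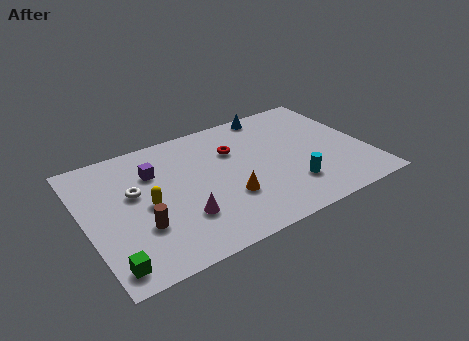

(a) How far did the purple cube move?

1.5

From (5.1, 6.4) to (3.6, 6.3), the purple cube covered √(1.5² + 0.1²) ≈ 1.5 units.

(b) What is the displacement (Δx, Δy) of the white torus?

(-0.5, 2.6)

The white torus started near (3.0, 2.7) and ended near (2.5, 5.3).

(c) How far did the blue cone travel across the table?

2.1

From (11.9, 7.4) to (9.9, 8.1), the blue cone covered √(2.0² + 0.7²) ≈ 2.1 units.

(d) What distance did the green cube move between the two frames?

2.4

The green cube moved from about (1.2, 3.6) to (0.8, 1.2), a distance of √(0.4² + 2.4²) ≈ 2.4.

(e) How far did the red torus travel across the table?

0.6

The red torus was near (7.3, 6.6) before and (7.6, 6.1) after, so it travelled √(0.3² + 0.5²) ≈ 0.6 units.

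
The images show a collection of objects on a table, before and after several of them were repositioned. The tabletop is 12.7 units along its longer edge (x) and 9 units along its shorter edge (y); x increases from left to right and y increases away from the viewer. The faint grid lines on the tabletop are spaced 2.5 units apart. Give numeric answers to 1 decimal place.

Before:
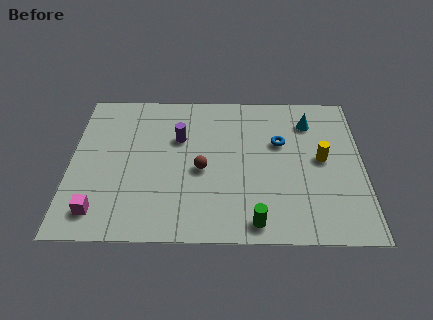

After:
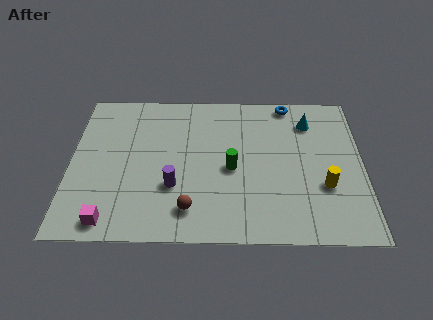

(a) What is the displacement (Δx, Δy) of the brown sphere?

(-0.5, -2.3)

The brown sphere started near (5.7, 4.0) and ended near (5.2, 1.7).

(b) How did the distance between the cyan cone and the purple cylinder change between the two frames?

+1.3

Before: roughly 5.8 units apart; after: 7.1. That's 1.3 units further apart.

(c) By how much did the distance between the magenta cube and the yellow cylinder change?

-0.7

They were about 10.1 units apart before and 9.4 after — 0.7 units closer together.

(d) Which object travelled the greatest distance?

the green cylinder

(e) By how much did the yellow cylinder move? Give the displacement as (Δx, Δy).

(0.1, -1.6)

The yellow cylinder was at about (10.9, 4.7) and moved to about (11.0, 3.1).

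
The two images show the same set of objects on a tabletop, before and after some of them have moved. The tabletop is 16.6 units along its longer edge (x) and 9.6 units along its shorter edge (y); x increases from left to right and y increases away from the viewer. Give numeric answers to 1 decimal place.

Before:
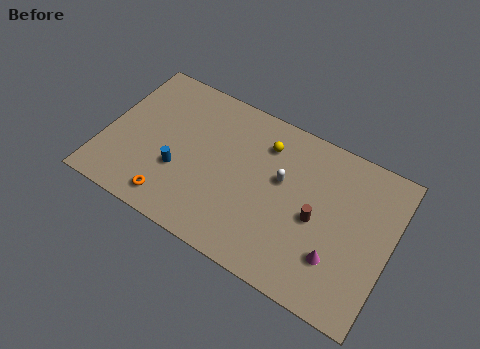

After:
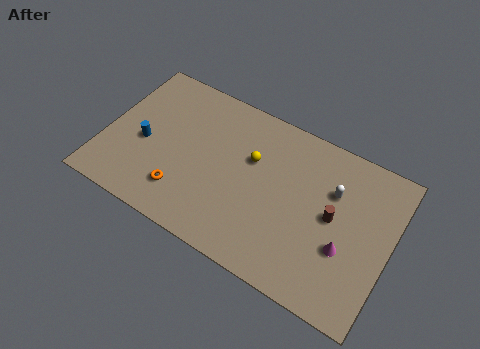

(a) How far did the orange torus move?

0.9

From (4.4, 1.4) to (4.9, 2.2), the orange torus covered √(0.5² + 0.8²) ≈ 0.9 units.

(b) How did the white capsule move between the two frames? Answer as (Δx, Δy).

(2.9, 0.8)

The white capsule was at about (10.2, 5.7) and moved to about (13.1, 6.5).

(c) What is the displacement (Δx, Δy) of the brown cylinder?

(0.9, 0.6)

From the two frames, the brown cylinder sits at roughly (12.4, 4.4) before and (13.3, 5.0) after.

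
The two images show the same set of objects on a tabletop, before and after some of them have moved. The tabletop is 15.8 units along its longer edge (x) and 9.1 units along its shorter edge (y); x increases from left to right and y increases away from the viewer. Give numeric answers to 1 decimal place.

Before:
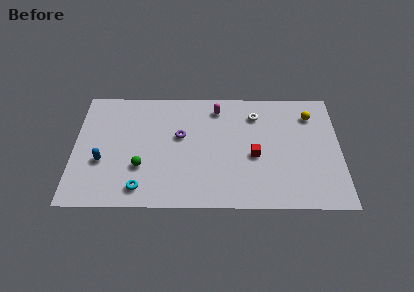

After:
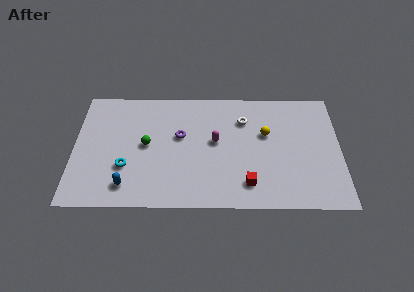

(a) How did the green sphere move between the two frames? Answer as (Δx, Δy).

(0.3, 1.7)

From the two frames, the green sphere sits at roughly (4.0, 3.0) before and (4.3, 4.7) after.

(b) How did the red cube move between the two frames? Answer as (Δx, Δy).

(-0.4, -2.1)

From the two frames, the red cube sits at roughly (10.7, 3.9) before and (10.3, 1.8) after.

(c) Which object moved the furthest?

the yellow sphere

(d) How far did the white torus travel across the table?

0.8

From (10.8, 7.1) to (10.1, 6.7), the white torus covered √(0.7² + 0.4²) ≈ 0.8 units.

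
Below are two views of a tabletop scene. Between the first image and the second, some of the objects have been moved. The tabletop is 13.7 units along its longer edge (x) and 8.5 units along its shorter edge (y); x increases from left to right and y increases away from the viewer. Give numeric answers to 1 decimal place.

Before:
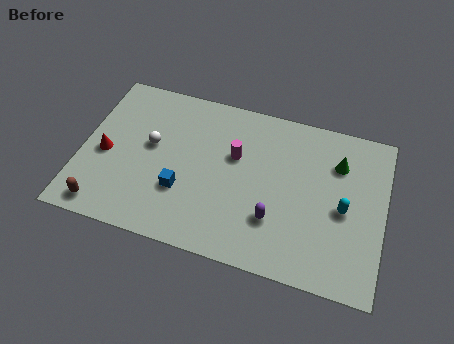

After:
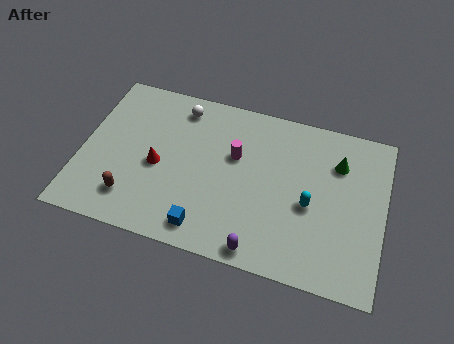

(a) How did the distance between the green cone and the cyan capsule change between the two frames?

+0.4

They were about 2.3 units apart before and 2.7 after — 0.4 units further apart.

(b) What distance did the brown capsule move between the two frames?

1.4

From (1.3, 1.0) to (2.5, 1.8), the brown capsule covered √(1.2² + 0.8²) ≈ 1.4 units.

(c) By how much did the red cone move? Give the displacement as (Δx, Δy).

(2.4, 0.0)

The red cone started near (1.1, 3.8) and ended near (3.5, 3.8).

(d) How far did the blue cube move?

2.0

The blue cube moved from about (4.7, 2.8) to (5.9, 1.2), a distance of √(1.2² + 1.6²) ≈ 2.0.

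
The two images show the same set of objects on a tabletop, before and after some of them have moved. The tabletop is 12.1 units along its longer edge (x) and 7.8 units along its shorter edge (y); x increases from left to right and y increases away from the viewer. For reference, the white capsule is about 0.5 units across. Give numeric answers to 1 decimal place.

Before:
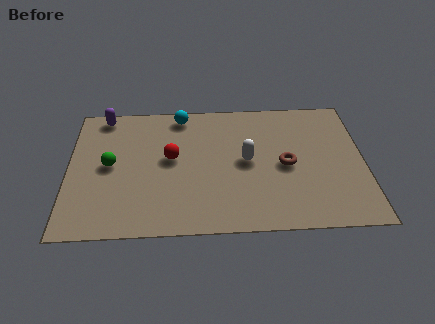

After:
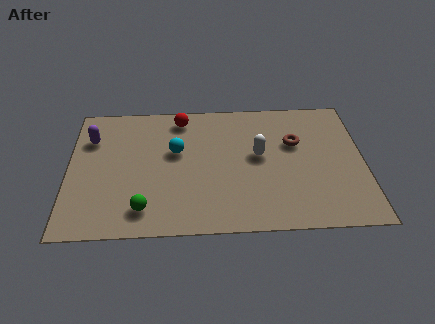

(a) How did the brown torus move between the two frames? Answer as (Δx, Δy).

(0.4, 1.3)

From the two frames, the brown torus sits at roughly (8.9, 3.7) before and (9.3, 5.0) after.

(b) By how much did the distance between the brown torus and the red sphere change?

+0.3

The distance was about 4.7 in the first image and 5.0 in the second, so they moved 0.3 units further apart.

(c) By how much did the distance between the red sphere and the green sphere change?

+3.0

The distance was about 2.5 in the first image and 5.5 in the second, so they moved 3.0 units further apart.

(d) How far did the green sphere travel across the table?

3.0

The green sphere was near (1.7, 4.0) before and (3.1, 1.4) after, so it travelled √(1.4² + 2.6²) ≈ 3.0 units.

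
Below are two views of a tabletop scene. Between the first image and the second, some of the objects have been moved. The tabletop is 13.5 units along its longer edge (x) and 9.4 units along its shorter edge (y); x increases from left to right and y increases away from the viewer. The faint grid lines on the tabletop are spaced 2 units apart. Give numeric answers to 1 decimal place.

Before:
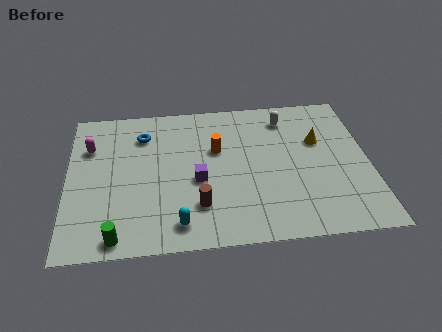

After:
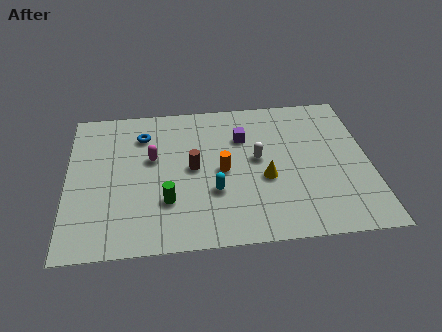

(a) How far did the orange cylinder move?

1.4

From (6.7, 5.9) to (6.9, 4.5), the orange cylinder covered √(0.2² + 1.4²) ≈ 1.4 units.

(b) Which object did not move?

the blue torus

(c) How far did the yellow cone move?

3.3

The yellow cone was near (11.3, 6.0) before and (8.8, 3.8) after, so it travelled √(2.5² + 2.2²) ≈ 3.3 units.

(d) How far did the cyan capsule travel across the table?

2.4

From (4.9, 1.4) to (6.5, 3.2), the cyan capsule covered √(1.6² + 1.8²) ≈ 2.4 units.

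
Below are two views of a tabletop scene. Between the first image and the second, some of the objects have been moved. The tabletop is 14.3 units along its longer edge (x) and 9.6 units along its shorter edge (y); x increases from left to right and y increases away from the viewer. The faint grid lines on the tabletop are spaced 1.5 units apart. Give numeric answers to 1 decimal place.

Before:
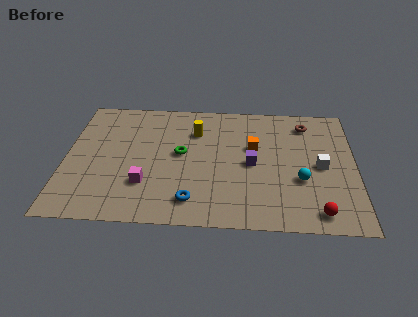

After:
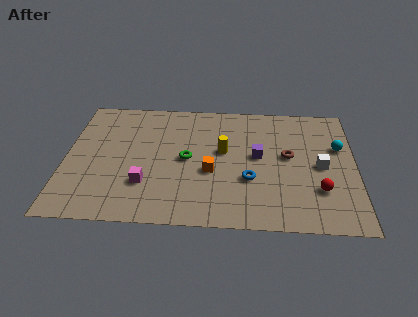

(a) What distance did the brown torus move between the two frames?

2.8

The brown torus was near (11.9, 7.9) before and (11.0, 5.3) after, so it travelled √(0.9² + 2.6²) ≈ 2.8 units.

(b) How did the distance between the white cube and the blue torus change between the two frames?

-3.2

Before: roughly 6.9 units apart; after: 3.7. That's 3.2 units closer together.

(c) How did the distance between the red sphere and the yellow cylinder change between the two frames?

-2.9

The distance was about 8.3 in the first image and 5.4 in the second, so they moved 2.9 units closer together.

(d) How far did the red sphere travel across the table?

1.6

The red sphere moved from about (12.4, 1.2) to (12.5, 2.8), a distance of √(0.1² + 1.6²) ≈ 1.6.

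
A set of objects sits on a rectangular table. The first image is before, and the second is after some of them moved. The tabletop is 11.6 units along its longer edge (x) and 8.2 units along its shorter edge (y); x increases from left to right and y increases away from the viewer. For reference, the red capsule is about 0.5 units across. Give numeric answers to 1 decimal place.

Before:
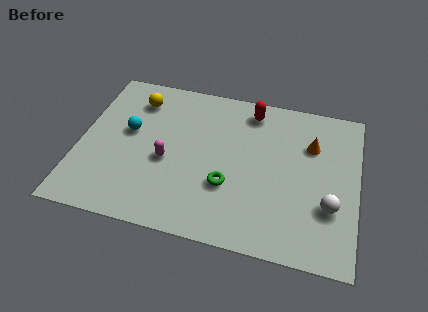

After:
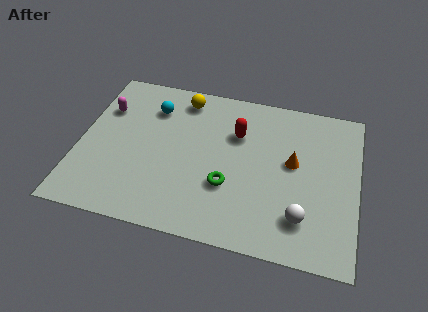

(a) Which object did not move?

the green torus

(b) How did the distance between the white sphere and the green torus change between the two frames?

-1.0

The distance was about 4.2 in the first image and 3.2 in the second, so they moved 1.0 units closer together.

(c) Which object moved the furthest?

the magenta capsule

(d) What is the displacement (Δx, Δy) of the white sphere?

(-1.1, -0.8)

The white sphere was at about (10.5, 2.7) and moved to about (9.4, 1.9).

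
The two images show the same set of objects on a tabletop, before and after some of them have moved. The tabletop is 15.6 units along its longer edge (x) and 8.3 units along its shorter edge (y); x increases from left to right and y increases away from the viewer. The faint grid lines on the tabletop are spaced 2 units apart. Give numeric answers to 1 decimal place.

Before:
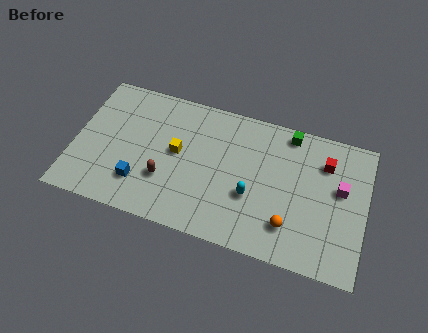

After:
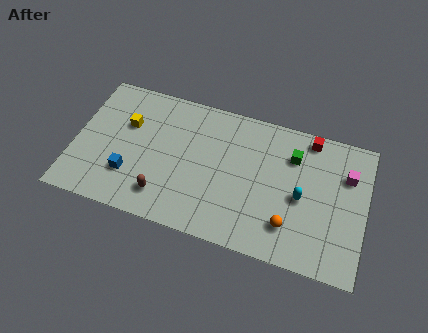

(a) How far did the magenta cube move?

0.9

The magenta cube moved from about (14.2, 4.9) to (14.5, 5.8), a distance of √(0.3² + 0.9²) ≈ 0.9.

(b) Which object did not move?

the orange sphere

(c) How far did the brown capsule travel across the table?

1.0

The brown capsule was near (5.0, 2.7) before and (5.0, 1.7) after, so it travelled √(0.0² + 1.0²) ≈ 1.0 units.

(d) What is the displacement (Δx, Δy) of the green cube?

(0.3, -1.3)

The green cube started near (11.3, 7.4) and ended near (11.6, 6.1).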